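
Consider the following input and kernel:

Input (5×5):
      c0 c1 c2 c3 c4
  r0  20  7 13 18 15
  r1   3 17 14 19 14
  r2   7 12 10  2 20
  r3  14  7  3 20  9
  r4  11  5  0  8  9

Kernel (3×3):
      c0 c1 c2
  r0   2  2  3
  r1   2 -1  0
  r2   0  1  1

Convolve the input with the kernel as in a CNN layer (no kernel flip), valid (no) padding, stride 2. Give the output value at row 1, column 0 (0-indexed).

94

The receptive field on the input at this output position is [7 12 10 / 14 7 3 / 11 5 0]. Elementwise product with the kernel and sum: 7·2 + 12·2 + 10·3 + 14·2 + 7·-1 + 5·1 + 0·1.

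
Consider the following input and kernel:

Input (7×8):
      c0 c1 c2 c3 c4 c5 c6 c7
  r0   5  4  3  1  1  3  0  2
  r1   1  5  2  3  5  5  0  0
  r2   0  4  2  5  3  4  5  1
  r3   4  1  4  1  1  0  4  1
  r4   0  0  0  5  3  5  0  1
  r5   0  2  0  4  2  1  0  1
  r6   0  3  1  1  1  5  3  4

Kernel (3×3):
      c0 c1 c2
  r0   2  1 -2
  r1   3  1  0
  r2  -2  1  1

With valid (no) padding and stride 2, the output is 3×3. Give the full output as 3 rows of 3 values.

Output[0,0]: The receptive field on the input at this output position is [5 4 3 / 1 5 2 / 0 4 2]. Elementwise product with the kernel and sum: 5·2 + 4·1 + 3·-2 + 1·3 + 5·1 + 0·-2 + 4·1 + 2·1.
Output[0,1]: The receptive field on the input at this output position is [3 1 1 / 2 3 5 / 2 5 3]. Elementwise product with the kernel and sum: 3·2 + 1·1 + 1·-2 + 2·3 + 3·1 + 2·-2 + 5·1 + 3·1.

22 18 28
13 24 2
6 3 24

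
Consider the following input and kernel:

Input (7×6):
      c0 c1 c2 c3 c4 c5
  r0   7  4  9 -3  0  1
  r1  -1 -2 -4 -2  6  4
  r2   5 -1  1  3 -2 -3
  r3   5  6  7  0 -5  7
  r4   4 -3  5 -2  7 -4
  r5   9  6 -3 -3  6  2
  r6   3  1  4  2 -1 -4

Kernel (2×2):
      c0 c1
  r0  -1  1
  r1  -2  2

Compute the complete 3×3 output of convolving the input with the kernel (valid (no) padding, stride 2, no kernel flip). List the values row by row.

-5 -8 -3
-4 -12 23
-13 -7 -19

Output[0,0]: The receptive field on the input at this output position is [7 4 / -1 -2]. Elementwise product with the kernel and sum: 7·-1 + 4·1 + -1·-2 + -2·2.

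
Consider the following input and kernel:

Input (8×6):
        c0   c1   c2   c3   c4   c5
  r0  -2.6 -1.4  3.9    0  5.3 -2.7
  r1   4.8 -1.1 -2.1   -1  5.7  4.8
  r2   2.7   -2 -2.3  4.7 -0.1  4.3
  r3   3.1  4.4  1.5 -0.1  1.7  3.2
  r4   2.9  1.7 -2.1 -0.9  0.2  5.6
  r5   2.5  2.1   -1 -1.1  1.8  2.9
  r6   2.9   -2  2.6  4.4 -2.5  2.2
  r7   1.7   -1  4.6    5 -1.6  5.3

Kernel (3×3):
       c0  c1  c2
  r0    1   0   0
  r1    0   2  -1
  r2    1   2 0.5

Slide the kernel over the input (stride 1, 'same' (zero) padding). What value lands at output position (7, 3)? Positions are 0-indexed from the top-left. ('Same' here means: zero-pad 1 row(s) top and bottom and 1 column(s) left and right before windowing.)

The receptive field on the zero-padded input at this output position is [2.6 4.4 -2.5 / 4.6 5 -1.6 / 0 0 0]. Elementwise product with the kernel and sum: 2.6·1 + 5·2 + -1.6·-1 + 0·1 + 0·2 + 0·0.5.

14.2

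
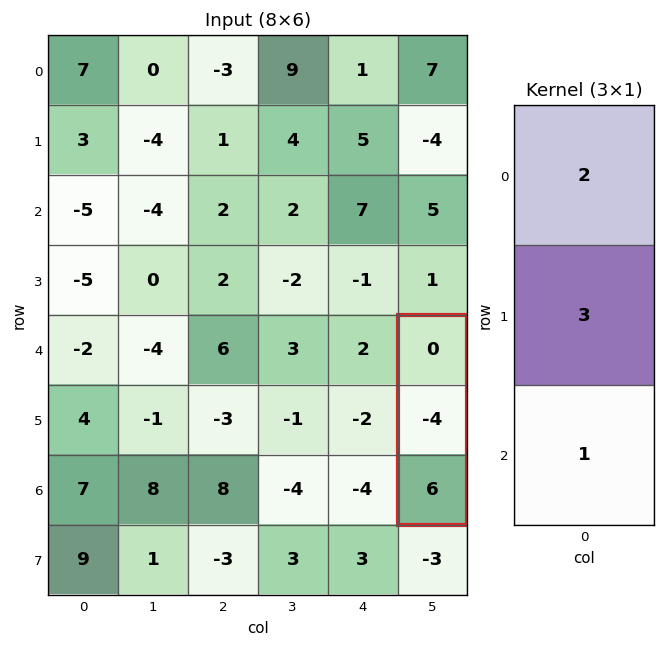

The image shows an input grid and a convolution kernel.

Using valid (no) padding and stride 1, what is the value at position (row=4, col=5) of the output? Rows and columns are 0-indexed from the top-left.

The receptive field on the input at this output position is [0 / -4 / 6]. Elementwise product with the kernel and sum: 0·2 + -4·3 + 6·1.

-6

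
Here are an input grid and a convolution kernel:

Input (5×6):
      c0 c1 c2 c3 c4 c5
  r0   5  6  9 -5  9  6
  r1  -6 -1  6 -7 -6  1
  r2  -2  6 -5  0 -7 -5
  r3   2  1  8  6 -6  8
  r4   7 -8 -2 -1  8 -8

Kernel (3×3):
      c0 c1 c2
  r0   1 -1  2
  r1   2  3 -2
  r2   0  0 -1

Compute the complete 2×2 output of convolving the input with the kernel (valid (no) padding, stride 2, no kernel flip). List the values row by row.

-5 42
-25 19

Output[0,0]: The receptive field on the input at this output position is [5 6 9 / -6 -1 6 / -2 6 -5]. Elementwise product with the kernel and sum: 5·1 + 6·-1 + 9·2 + -6·2 + -1·3 + 6·-2 + -5·-1.
Output[0,1]: The receptive field on the input at this output position is [9 -5 9 / 6 -7 -6 / -5 0 -7]. Elementwise product with the kernel and sum: 9·1 + -5·-1 + 9·2 + 6·2 + -7·3 + -6·-2 + -7·-1.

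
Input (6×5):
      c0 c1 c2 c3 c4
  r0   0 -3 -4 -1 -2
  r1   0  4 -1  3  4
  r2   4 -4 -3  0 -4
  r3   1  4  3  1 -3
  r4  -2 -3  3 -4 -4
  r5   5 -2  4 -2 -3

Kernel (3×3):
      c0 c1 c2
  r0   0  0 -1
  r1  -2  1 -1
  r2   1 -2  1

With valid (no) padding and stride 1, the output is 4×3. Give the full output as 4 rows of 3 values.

Output[0,0]: The receptive field on the input at this output position is [0 -3 -4 / 0 4 -1 / 4 -4 -3]. Elementwise product with the kernel and sum: -4·-1 + 0·-2 + 4·1 + -1·-1 + 4·1 + -4·-2 + -3·1.
Output[0,1]: The receptive field on the input at this output position is [-3 -4 -1 / 4 -1 3 / -4 -3 0]. Elementwise product with the kernel and sum: -1·-1 + 4·-2 + -1·1 + 3·-1 + -4·1 + -3·-2 + 0·1.

18 -9 -4
-12 1 4
9 -19 9
8 0 2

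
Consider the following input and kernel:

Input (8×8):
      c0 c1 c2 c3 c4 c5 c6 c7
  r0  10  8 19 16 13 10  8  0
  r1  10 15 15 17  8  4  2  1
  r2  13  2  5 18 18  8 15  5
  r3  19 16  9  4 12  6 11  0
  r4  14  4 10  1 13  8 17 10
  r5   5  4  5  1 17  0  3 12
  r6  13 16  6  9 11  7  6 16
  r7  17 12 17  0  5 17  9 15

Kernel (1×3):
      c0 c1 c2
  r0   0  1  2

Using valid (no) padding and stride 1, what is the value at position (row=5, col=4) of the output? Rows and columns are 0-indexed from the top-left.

6

The receptive field on the input at this output position is [17 0 3]. Elementwise product with the kernel and sum: 0·1 + 3·2.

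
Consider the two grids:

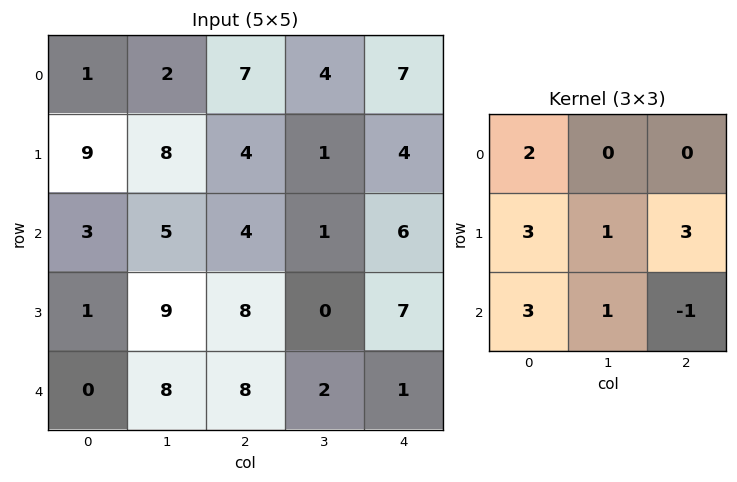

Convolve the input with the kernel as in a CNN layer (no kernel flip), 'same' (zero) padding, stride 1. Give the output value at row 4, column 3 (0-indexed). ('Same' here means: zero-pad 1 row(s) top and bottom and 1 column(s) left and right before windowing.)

45

The receptive field on the zero-padded input at this output position is [8 0 7 / 8 2 1 / 0 0 0]. Elementwise product with the kernel and sum: 8·2 + 8·3 + 2·1 + 1·3 + 0·3 + 0·1 + 0·-1.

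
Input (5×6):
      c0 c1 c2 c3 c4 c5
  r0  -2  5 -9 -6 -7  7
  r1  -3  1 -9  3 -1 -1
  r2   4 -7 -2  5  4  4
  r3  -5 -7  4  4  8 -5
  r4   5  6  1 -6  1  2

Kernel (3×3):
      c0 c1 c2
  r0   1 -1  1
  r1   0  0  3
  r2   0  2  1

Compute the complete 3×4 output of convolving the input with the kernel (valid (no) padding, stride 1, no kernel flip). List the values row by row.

Output[0,0]: The receptive field on the input at this output position is [-2 5 -9 / -3 1 -9 / 4 -7 -2]. Elementwise product with the kernel and sum: -2·1 + 5·-1 + -9·1 + -9·3 + -7·2 + -2·1.
Output[0,1]: The receptive field on the input at this output position is [5 -9 -6 / 1 -9 3 / -7 -2 5]. Elementwise product with the kernel and sum: 5·1 + -9·-1 + -6·1 + 3·3 + -2·2 + 5·1.

-59 18 1 17
-29 40 15 26
34 8 10 -6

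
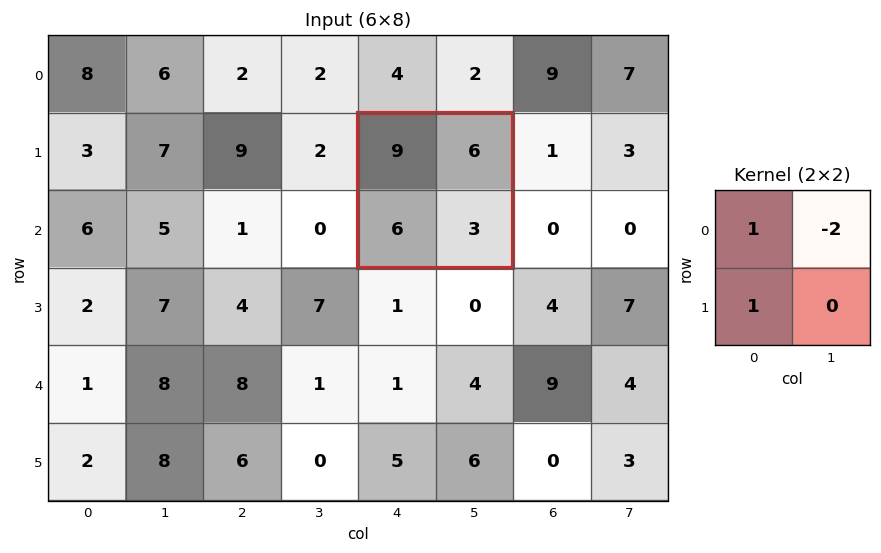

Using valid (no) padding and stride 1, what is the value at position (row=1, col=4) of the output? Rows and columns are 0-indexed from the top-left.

The receptive field on the input at this output position is [9 6 / 6 3]. Elementwise product with the kernel and sum: 9·1 + 6·-2 + 6·1.

3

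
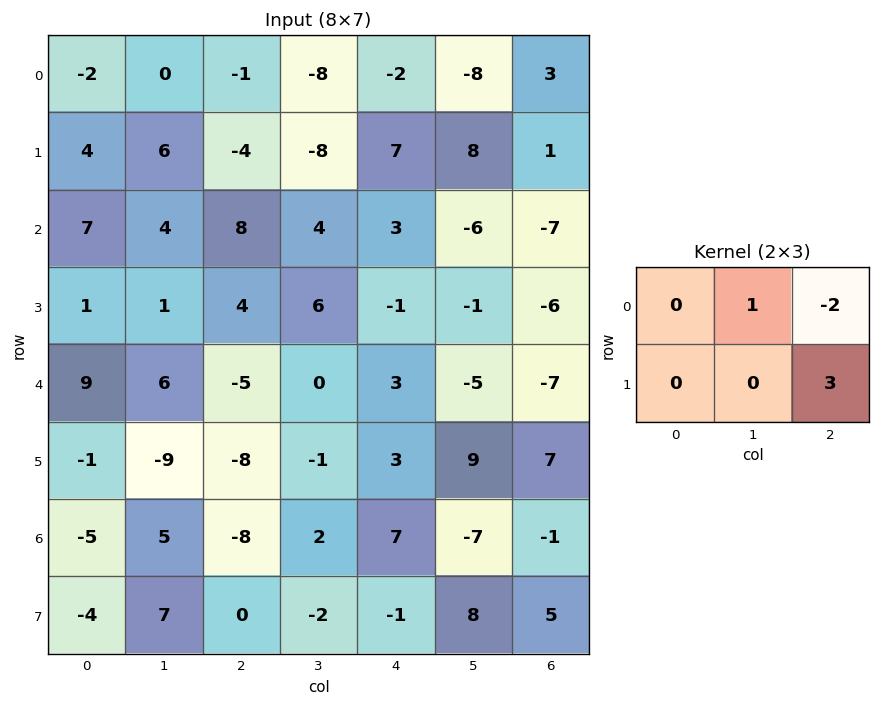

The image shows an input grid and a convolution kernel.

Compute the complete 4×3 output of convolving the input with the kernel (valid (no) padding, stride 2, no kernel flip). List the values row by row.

Output[0,0]: The receptive field on the input at this output position is [-2 0 -1 / 4 6 -4]. Elementwise product with the kernel and sum: 0·1 + -1·-2 + -4·3.

-10 17 -11
0 -5 -10
-8 3 30
21 -15 10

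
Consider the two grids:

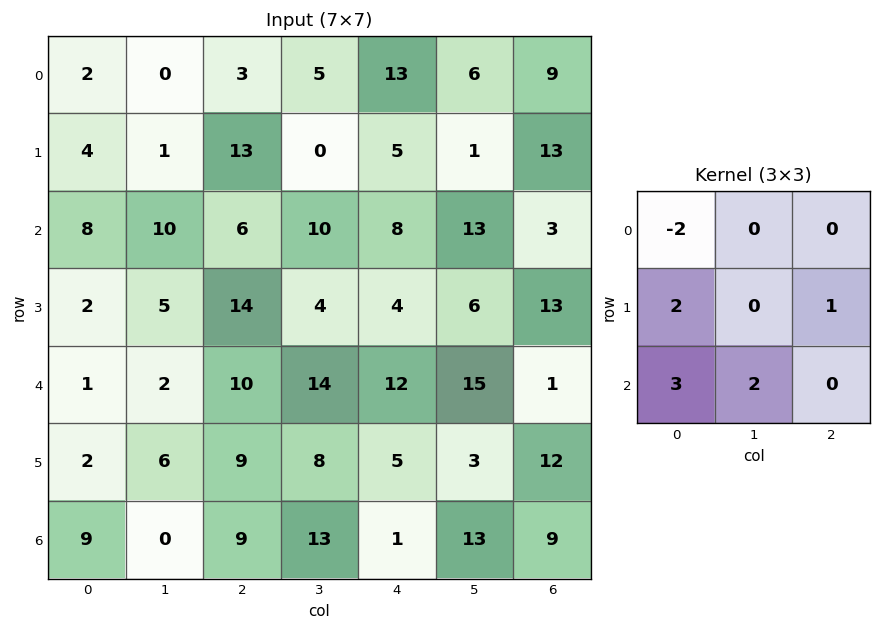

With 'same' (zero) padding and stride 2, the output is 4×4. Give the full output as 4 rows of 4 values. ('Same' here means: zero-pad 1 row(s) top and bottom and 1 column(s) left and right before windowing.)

8 34 26 41
14 71 53 68
6 44 69 51
0 1 23 20

Output[0,0]: The receptive field on the zero-padded input at this output position is [0 0 0 / 0 2 0 / 0 4 1]. Elementwise product with the kernel and sum: 0·-2 + 0·2 + 0·1 + 0·3 + 4·2.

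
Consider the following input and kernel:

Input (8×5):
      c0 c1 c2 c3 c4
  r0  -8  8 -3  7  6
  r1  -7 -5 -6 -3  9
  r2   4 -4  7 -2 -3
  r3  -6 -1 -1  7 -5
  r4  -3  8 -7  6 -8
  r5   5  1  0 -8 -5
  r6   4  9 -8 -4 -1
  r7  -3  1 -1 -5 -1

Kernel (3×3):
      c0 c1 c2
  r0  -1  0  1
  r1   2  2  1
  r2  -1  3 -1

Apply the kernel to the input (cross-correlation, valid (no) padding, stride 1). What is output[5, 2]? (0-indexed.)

The receptive field on the input at this output position is [0 -8 -5 / -8 -4 -1 / -1 -5 -1]. Elementwise product with the kernel and sum: 0·-1 + -5·1 + -8·2 + -4·2 + -1·1 + -1·-1 + -5·3 + -1·-1.

-43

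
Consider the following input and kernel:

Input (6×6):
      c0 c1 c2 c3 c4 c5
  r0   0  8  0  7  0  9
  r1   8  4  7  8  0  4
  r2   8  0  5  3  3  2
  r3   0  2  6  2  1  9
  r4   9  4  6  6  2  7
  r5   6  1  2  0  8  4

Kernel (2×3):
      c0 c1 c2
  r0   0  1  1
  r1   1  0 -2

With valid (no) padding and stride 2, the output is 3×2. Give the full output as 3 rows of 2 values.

Output[0,0]: The receptive field on the input at this output position is [0 8 0 / 8 4 7]. Elementwise product with the kernel and sum: 8·1 + 0·1 + 8·1 + 7·-2.

2 14
-7 10
12 -6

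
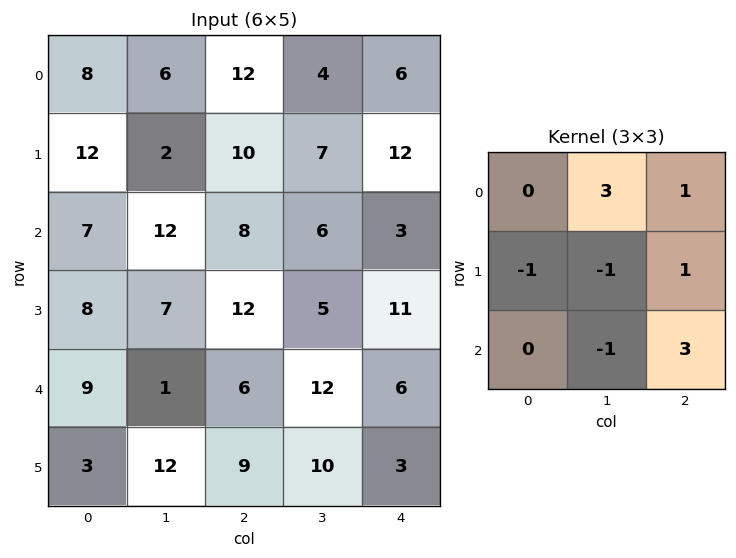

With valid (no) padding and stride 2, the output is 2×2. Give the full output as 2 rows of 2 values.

38 16
58 21

Output[0,0]: The receptive field on the input at this output position is [8 6 12 / 12 2 10 / 7 12 8]. Elementwise product with the kernel and sum: 6·3 + 12·1 + 12·-1 + 2·-1 + 10·1 + 12·-1 + 8·3.
Output[0,1]: The receptive field on the input at this output position is [12 4 6 / 10 7 12 / 8 6 3]. Elementwise product with the kernel and sum: 4·3 + 6·1 + 10·-1 + 7·-1 + 12·1 + 6·-1 + 3·3.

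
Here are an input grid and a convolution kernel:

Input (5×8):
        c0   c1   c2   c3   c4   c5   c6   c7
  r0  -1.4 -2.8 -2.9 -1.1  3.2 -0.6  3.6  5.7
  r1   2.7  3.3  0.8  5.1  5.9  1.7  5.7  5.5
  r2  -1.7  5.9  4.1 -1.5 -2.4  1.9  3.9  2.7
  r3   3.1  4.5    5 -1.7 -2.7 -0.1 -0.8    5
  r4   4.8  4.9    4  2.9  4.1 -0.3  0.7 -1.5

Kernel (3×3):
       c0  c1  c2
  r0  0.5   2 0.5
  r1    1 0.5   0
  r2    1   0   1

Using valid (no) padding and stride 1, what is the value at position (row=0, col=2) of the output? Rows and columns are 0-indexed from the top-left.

The receptive field on the input at this output position is [-2.9 -1.1 3.2 / 0.8 5.1 5.9 / 4.1 -1.5 -2.4]. Elementwise product with the kernel and sum: -2.9·0.5 + -1.1·2 + 3.2·0.5 + 0.8·1 + 5.1·0.5 + 4.1·1 + -2.4·1.

3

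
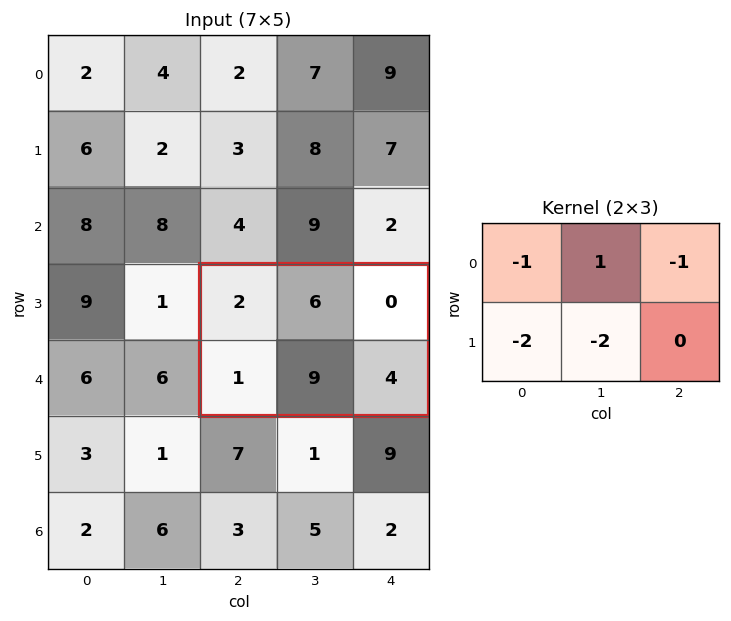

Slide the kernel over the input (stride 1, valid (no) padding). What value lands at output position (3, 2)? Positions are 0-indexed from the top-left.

-16

The receptive field on the input at this output position is [2 6 0 / 1 9 4]. Elementwise product with the kernel and sum: 2·-1 + 6·1 + 0·-1 + 1·-2 + 9·-2.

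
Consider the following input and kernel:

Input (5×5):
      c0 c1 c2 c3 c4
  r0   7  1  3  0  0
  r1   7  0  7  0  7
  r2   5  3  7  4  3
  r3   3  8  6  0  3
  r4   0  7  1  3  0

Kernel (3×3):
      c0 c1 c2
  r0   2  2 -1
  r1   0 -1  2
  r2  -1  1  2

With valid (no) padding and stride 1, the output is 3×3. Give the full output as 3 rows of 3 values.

Output[0,0]: The receptive field on the input at this output position is [7 1 3 / 7 0 7 / 5 3 7]. Elementwise product with the kernel and sum: 7·2 + 1·2 + 3·-1 + 0·-1 + 7·2 + 5·-1 + 3·1 + 7·2.

39 13 23
35 13 9
22 10 27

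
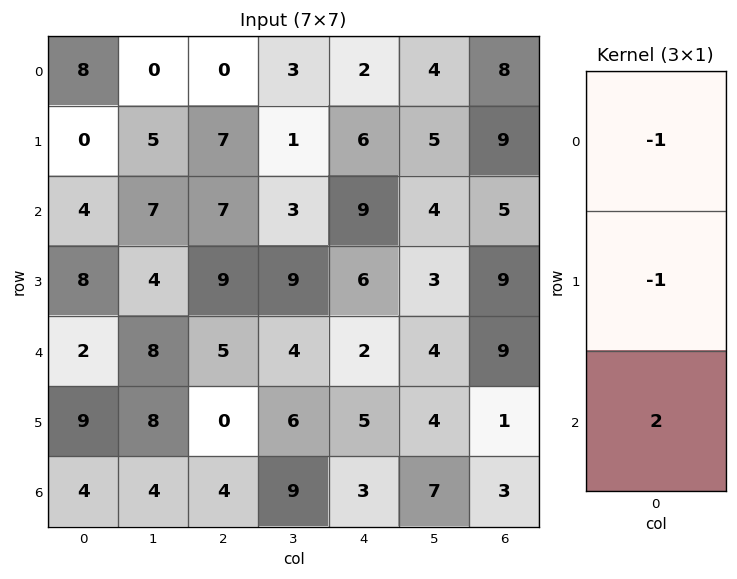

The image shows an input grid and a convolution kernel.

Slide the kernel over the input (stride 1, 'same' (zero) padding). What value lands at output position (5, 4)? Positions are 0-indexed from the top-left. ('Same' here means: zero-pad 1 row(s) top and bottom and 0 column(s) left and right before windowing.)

-1

The receptive field on the zero-padded input at this output position is [2 / 5 / 3]. Elementwise product with the kernel and sum: 2·-1 + 5·-1 + 3·2.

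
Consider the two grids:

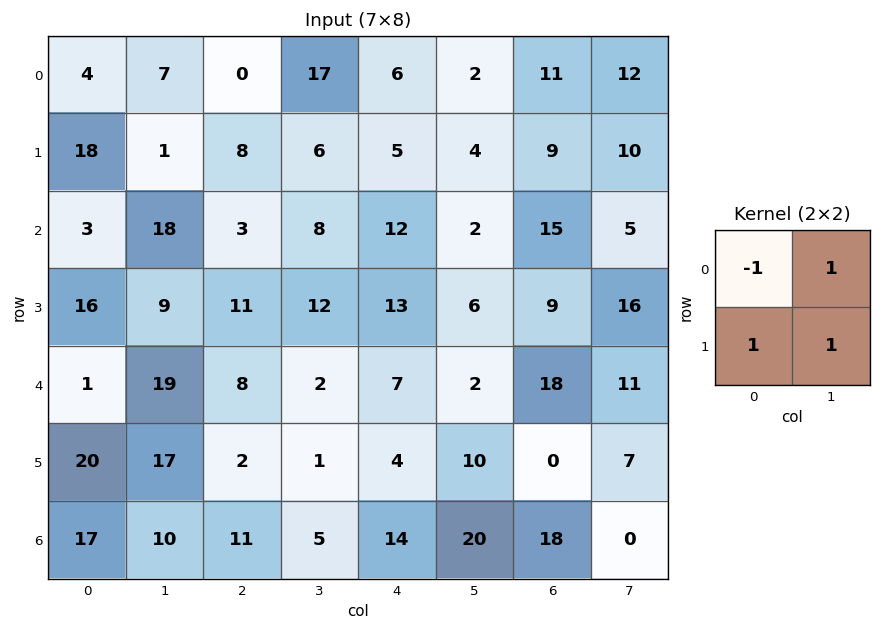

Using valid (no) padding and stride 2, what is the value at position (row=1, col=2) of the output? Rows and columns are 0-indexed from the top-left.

9

The receptive field on the input at this output position is [12 2 / 13 6]. Elementwise product with the kernel and sum: 12·-1 + 2·1 + 13·1 + 6·1.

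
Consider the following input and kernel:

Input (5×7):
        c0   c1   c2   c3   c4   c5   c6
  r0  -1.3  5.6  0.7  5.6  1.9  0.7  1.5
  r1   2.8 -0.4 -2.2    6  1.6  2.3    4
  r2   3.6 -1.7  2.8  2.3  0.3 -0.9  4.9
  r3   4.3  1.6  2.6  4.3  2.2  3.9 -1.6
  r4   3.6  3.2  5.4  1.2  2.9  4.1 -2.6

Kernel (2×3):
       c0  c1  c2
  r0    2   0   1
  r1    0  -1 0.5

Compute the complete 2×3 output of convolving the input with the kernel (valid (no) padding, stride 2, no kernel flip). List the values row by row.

-2.6 -1.9 5
9.7 2.7 0.8

Output[0,0]: The receptive field on the input at this output position is [-1.3 5.6 0.7 / 2.8 -0.4 -2.2]. Elementwise product with the kernel and sum: -1.3·2 + 0.7·1 + -0.4·-1 + -2.2·0.5.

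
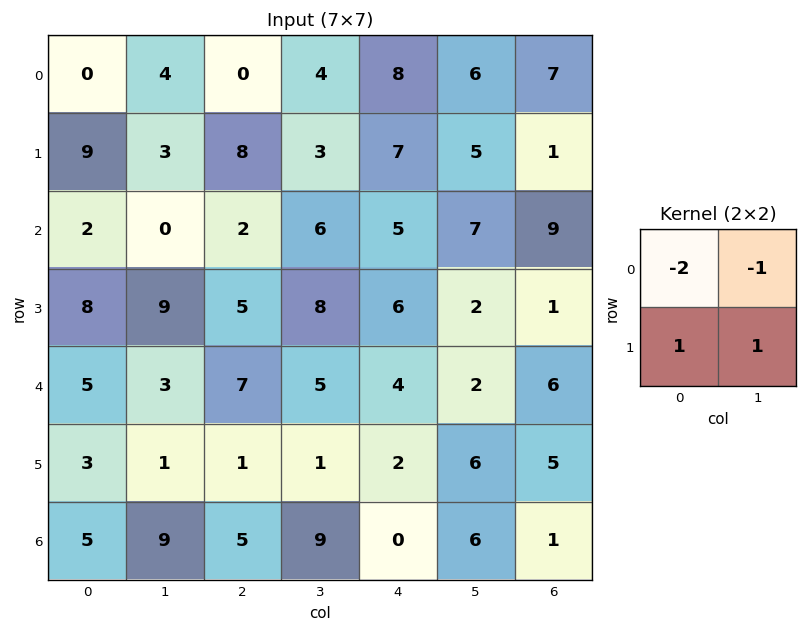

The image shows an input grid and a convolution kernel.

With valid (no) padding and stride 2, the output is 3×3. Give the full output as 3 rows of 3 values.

8 7 -10
13 3 -9
-9 -17 -2

Output[0,0]: The receptive field on the input at this output position is [0 4 / 9 3]. Elementwise product with the kernel and sum: 0·-2 + 4·-1 + 9·1 + 3·1.
Output[0,1]: The receptive field on the input at this output position is [0 4 / 8 3]. Elementwise product with the kernel and sum: 0·-2 + 4·-1 + 8·1 + 3·1.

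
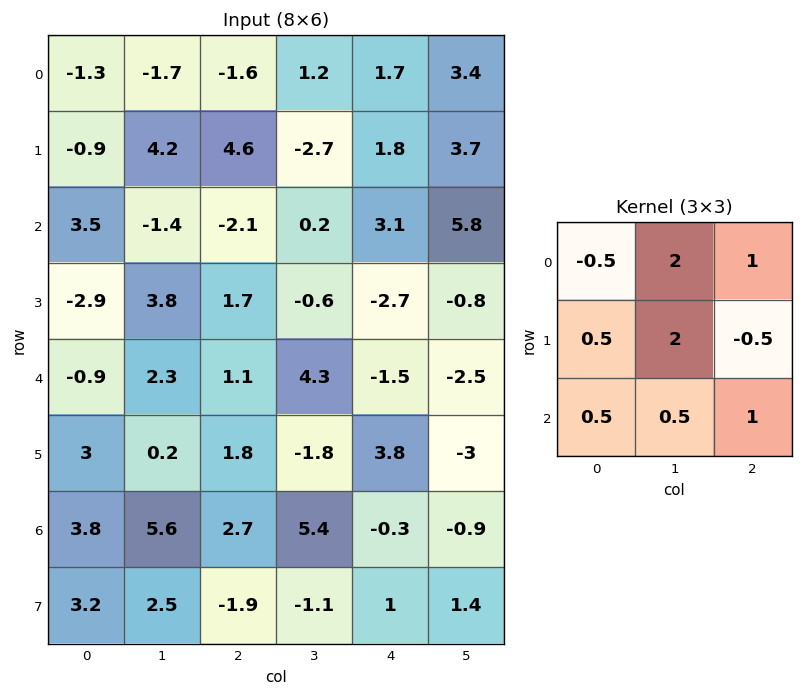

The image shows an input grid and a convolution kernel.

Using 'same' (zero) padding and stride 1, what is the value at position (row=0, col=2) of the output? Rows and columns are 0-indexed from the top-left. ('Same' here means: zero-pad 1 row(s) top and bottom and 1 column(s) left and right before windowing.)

The receptive field on the zero-padded input at this output position is [0 0 0 / -1.7 -1.6 1.2 / 4.2 4.6 -2.7]. Elementwise product with the kernel and sum: 0·-0.5 + 0·2 + 0·1 + -1.7·0.5 + -1.6·2 + 1.2·-0.5 + 4.2·0.5 + 4.6·0.5 + -2.7·1.

-2.95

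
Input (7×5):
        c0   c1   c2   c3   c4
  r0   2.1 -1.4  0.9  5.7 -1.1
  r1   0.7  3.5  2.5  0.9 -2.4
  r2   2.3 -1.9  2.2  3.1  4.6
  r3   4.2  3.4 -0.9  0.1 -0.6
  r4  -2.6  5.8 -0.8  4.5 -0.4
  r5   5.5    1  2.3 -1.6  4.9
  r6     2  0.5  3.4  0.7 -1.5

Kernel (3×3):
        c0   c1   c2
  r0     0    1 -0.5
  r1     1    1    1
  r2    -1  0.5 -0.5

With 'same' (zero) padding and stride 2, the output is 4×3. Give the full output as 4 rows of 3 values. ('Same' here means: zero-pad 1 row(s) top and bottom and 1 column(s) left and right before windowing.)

-0.7 2.5 2.5
-0.25 1.55 4.9
7.95 9.5 7.55
7.5 7.7 4.1

Output[0,0]: The receptive field on the zero-padded input at this output position is [0 0 0 / 0 2.1 -1.4 / 0 0.7 3.5]. Elementwise product with the kernel and sum: 0·1 + 0·-0.5 + 0·1 + 2.1·1 + -1.4·1 + 0·-1 + 0.7·0.5 + 3.5·-0.5.
Output[0,1]: The receptive field on the zero-padded input at this output position is [0 0 0 / -1.4 0.9 5.7 / 3.5 2.5 0.9]. Elementwise product with the kernel and sum: 0·1 + 0·-0.5 + -1.4·1 + 0.9·1 + 5.7·1 + 3.5·-1 + 2.5·0.5 + 0.9·-0.5.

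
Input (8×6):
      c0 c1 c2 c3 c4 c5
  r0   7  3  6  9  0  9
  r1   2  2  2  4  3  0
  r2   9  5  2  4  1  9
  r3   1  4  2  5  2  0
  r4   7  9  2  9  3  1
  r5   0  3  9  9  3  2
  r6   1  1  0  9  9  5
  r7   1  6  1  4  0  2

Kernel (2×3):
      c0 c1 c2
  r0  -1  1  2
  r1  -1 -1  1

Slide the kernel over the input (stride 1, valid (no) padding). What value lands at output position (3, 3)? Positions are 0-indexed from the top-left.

The receptive field on the input at this output position is [5 2 0 / 9 3 1]. Elementwise product with the kernel and sum: 5·-1 + 2·1 + 0·2 + 9·-1 + 3·-1 + 1·1.

-14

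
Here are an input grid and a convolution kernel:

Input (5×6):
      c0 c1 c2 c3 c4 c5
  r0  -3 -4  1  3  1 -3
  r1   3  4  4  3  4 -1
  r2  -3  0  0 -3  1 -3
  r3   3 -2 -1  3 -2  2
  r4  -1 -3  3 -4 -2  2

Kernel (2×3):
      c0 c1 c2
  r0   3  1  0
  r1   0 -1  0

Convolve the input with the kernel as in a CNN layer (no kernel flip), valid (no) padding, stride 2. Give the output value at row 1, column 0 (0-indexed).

The receptive field on the input at this output position is [-3 0 0 / 3 -2 -1]. Elementwise product with the kernel and sum: -3·3 + 0·1 + -2·-1.

-7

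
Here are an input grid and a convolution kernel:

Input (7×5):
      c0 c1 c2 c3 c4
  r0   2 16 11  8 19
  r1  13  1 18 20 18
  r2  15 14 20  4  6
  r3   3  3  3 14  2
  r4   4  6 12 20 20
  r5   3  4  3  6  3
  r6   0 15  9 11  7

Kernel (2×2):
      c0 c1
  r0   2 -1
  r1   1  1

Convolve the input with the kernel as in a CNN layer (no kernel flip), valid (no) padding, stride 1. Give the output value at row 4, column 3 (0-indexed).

29

The receptive field on the input at this output position is [20 20 / 6 3]. Elementwise product with the kernel and sum: 20·2 + 20·-1 + 6·1 + 3·1.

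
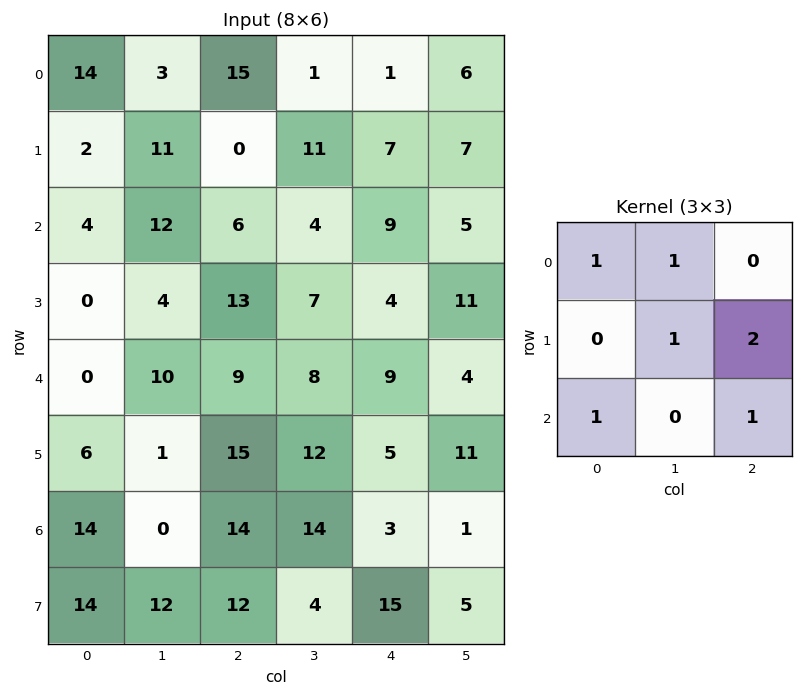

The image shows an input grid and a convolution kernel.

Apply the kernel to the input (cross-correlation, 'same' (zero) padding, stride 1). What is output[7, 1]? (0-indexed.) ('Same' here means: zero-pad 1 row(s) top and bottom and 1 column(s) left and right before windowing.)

50

The receptive field on the zero-padded input at this output position is [14 0 14 / 14 12 12 / 0 0 0]. Elementwise product with the kernel and sum: 14·1 + 0·1 + 12·1 + 12·2 + 0·1 + 0·1.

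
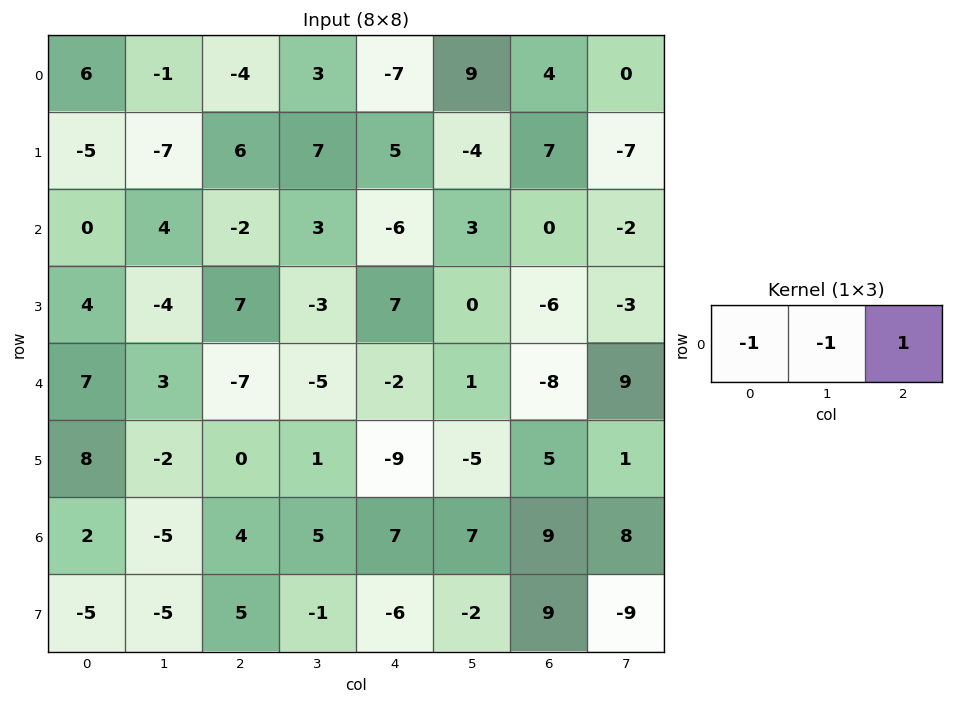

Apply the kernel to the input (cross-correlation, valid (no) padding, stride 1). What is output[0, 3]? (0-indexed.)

The receptive field on the input at this output position is [3 -7 9]. Elementwise product with the kernel and sum: 3·-1 + -7·-1 + 9·1.

13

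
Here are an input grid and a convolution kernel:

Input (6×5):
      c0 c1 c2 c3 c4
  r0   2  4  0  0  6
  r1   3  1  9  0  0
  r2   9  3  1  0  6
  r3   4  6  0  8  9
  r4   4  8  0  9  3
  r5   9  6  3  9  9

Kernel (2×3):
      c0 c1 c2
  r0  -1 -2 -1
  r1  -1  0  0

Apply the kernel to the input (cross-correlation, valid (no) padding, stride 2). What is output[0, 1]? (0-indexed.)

-15

The receptive field on the input at this output position is [0 0 6 / 9 0 0]. Elementwise product with the kernel and sum: 0·-1 + 0·-2 + 6·-1 + 9·-1.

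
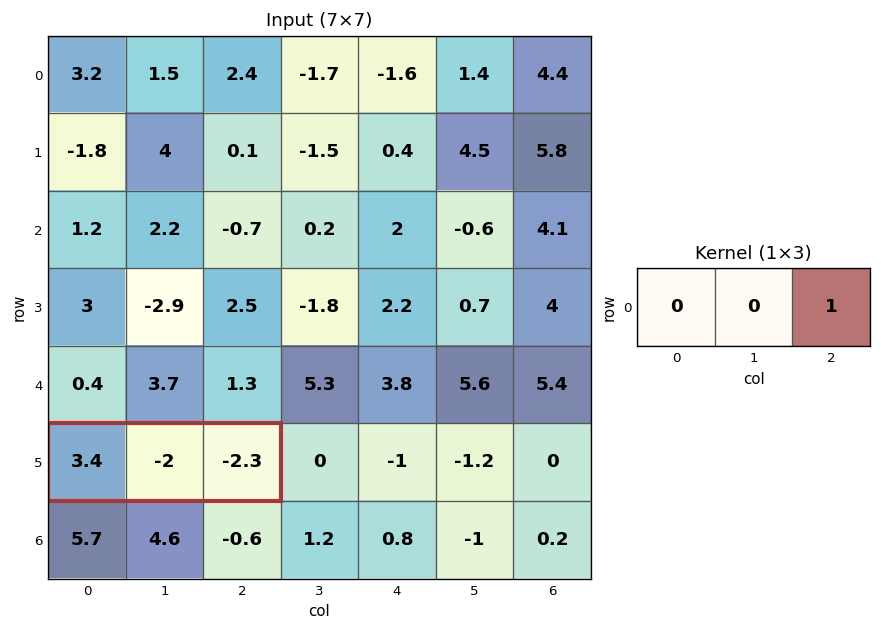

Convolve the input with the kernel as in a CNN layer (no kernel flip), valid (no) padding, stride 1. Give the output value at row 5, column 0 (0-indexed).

-2.3

The receptive field on the input at this output position is [3.4 -2 -2.3]. Elementwise product with the kernel and sum: -2.3·1.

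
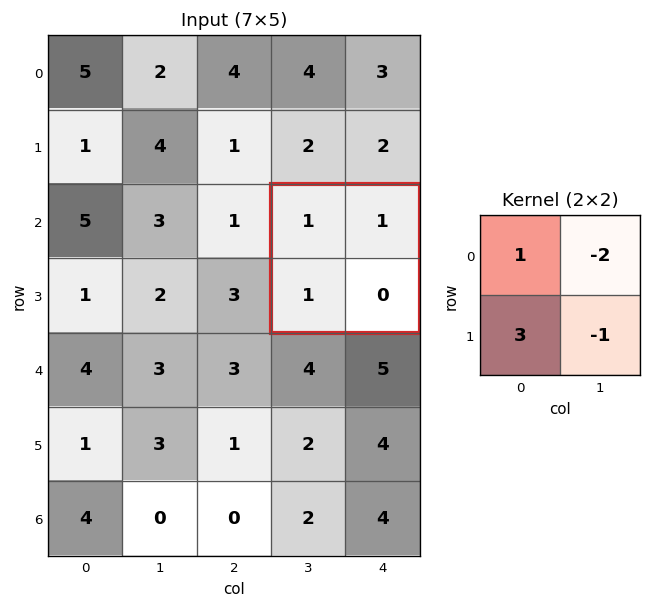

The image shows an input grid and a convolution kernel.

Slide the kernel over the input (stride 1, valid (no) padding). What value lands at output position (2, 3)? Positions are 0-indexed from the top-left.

The receptive field on the input at this output position is [1 1 / 1 0]. Elementwise product with the kernel and sum: 1·1 + 1·-2 + 1·3 + 0·-1.

2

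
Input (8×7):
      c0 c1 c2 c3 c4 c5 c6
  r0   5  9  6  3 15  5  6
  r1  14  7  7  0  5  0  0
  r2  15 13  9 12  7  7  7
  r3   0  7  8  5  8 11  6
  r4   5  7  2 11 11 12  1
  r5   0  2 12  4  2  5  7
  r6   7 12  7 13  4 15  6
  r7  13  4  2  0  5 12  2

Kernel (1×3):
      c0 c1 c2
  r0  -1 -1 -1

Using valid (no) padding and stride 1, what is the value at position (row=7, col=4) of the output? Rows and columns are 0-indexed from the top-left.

-19

The receptive field on the input at this output position is [5 12 2]. Elementwise product with the kernel and sum: 5·-1 + 12·-1 + 2·-1.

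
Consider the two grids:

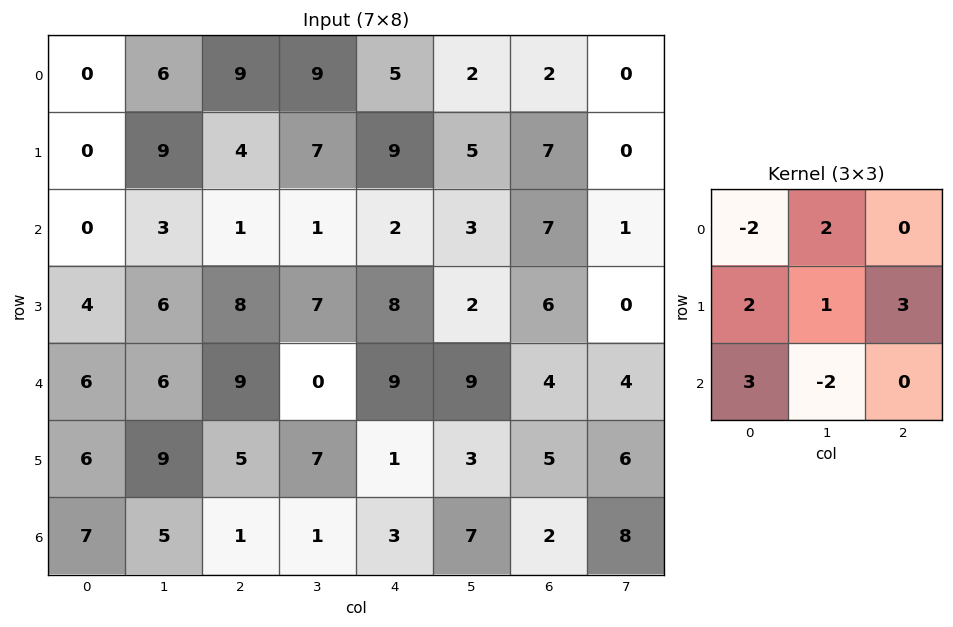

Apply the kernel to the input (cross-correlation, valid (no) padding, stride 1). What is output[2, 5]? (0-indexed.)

37

The receptive field on the input at this output position is [3 7 1 / 2 6 0 / 9 4 4]. Elementwise product with the kernel and sum: 3·-2 + 7·2 + 2·2 + 6·1 + 0·3 + 9·3 + 4·-2.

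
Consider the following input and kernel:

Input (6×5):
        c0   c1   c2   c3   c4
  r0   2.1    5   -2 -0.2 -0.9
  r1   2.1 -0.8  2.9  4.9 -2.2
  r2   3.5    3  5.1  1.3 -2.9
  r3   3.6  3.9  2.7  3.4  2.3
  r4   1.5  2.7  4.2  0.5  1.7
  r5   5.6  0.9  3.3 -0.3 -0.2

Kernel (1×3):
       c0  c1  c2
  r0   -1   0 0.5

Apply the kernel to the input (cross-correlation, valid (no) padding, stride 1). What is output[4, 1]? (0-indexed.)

The receptive field on the input at this output position is [2.7 4.2 0.5]. Elementwise product with the kernel and sum: 2.7·-1 + 0.5·0.5.

-2.45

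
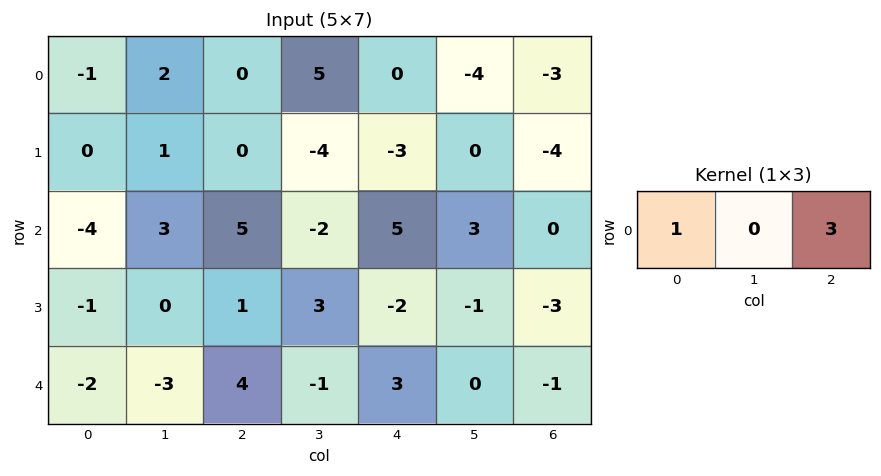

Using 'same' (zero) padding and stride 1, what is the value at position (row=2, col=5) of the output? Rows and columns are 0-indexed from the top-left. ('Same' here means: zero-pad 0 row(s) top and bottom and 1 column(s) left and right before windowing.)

The receptive field on the zero-padded input at this output position is [5 3 0]. Elementwise product with the kernel and sum: 5·1 + 0·3.

5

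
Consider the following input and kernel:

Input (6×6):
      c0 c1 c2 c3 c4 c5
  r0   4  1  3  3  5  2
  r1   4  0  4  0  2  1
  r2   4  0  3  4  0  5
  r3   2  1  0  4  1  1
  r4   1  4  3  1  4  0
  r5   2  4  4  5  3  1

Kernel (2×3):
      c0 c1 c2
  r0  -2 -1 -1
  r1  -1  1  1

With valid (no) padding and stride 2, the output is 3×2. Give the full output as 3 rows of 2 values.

Output[0,0]: The receptive field on the input at this output position is [4 1 3 / 4 0 4]. Elementwise product with the kernel and sum: 4·-2 + 1·-1 + 3·-1 + 4·-1 + 0·1 + 4·1.
Output[0,1]: The receptive field on the input at this output position is [3 3 5 / 4 0 2]. Elementwise product with the kernel and sum: 3·-2 + 3·-1 + 5·-1 + 4·-1 + 0·1 + 2·1.

-12 -16
-12 -5
-3 -7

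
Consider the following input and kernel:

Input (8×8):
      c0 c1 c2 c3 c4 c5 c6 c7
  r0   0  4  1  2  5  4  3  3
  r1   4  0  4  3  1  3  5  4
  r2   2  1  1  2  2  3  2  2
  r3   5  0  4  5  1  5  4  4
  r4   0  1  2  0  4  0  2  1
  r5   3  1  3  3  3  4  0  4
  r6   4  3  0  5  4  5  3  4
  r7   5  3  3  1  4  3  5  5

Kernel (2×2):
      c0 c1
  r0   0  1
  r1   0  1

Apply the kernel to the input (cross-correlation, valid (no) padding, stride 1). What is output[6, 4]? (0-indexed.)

The receptive field on the input at this output position is [4 5 / 4 3]. Elementwise product with the kernel and sum: 5·1 + 3·1.

8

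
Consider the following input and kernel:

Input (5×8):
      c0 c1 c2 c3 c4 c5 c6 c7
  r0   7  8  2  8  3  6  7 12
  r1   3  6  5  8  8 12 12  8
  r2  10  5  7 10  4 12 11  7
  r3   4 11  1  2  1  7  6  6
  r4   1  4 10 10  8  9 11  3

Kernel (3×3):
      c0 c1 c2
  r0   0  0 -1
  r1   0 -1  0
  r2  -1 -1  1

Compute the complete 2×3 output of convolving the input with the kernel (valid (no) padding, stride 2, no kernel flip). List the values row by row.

Output[0,0]: The receptive field on the input at this output position is [7 8 2 / 3 6 5 / 10 5 7]. Elementwise product with the kernel and sum: 2·-1 + 6·-1 + 10·-1 + 5·-1 + 7·1.

-16 -24 -24
-13 -18 -24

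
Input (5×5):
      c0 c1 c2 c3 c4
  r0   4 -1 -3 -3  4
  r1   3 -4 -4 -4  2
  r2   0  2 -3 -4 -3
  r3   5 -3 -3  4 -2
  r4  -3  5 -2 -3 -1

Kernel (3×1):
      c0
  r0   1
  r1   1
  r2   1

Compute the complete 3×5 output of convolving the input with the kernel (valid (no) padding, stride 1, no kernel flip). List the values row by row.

Output[0,0]: The receptive field on the input at this output position is [4 / 3 / 0]. Elementwise product with the kernel and sum: 4·1 + 3·1 + 0·1.

7 -3 -10 -11 3
8 -5 -10 -4 -3
2 4 -8 -3 -6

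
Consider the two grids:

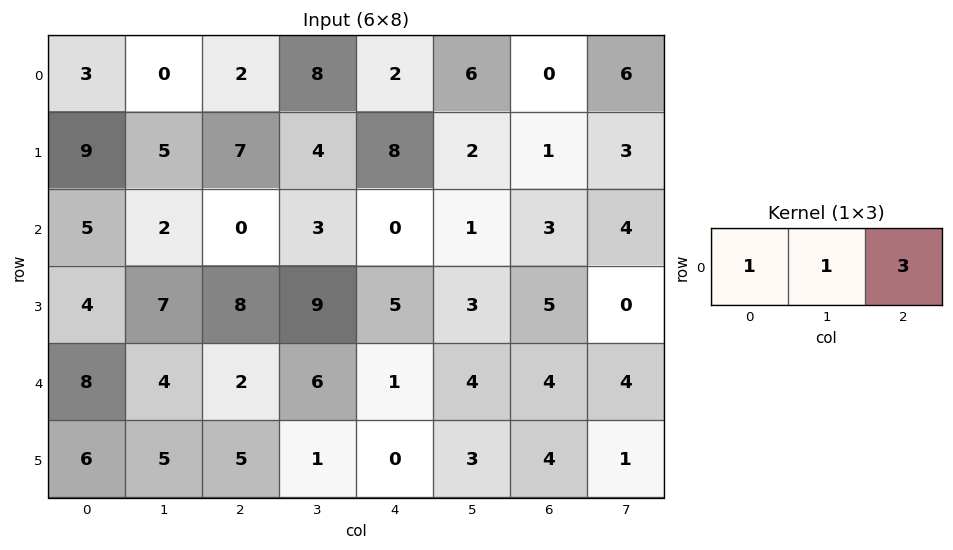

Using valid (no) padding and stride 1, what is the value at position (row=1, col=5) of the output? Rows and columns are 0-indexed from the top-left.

The receptive field on the input at this output position is [2 1 3]. Elementwise product with the kernel and sum: 2·1 + 1·1 + 3·3.

12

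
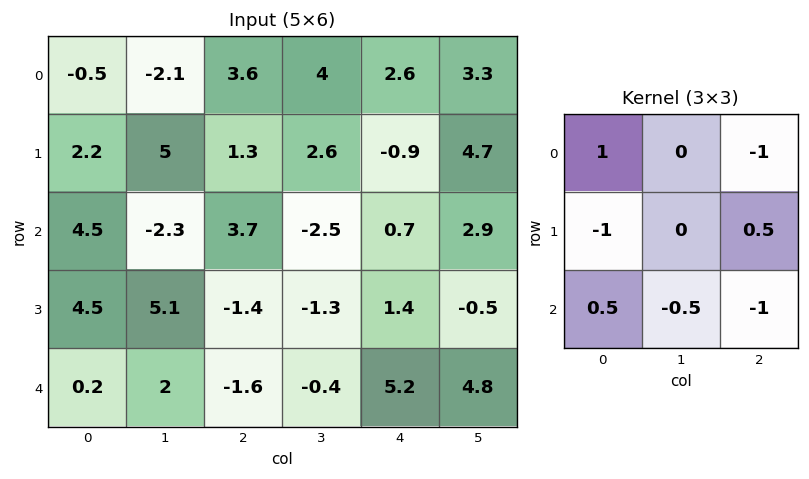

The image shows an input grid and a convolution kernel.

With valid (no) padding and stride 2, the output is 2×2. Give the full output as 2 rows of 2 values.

-5.95 1.65
-3.7 -0.7

Output[0,0]: The receptive field on the input at this output position is [-0.5 -2.1 3.6 / 2.2 5 1.3 / 4.5 -2.3 3.7]. Elementwise product with the kernel and sum: -0.5·1 + 3.6·-1 + 2.2·-1 + 1.3·0.5 + 4.5·0.5 + -2.3·-0.5 + 3.7·-1.
Output[0,1]: The receptive field on the input at this output position is [3.6 4 2.6 / 1.3 2.6 -0.9 / 3.7 -2.5 0.7]. Elementwise product with the kernel and sum: 3.6·1 + 2.6·-1 + 1.3·-1 + -0.9·0.5 + 3.7·0.5 + -2.5·-0.5 + 0.7·-1.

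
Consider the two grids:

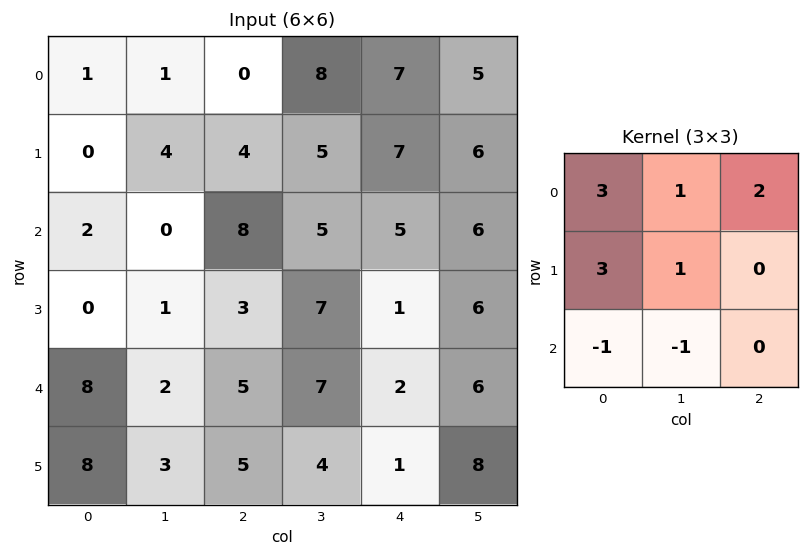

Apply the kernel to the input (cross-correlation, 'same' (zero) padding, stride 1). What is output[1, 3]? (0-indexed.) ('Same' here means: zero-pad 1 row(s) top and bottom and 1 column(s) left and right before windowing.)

26

The receptive field on the zero-padded input at this output position is [0 8 7 / 4 5 7 / 8 5 5]. Elementwise product with the kernel and sum: 0·3 + 8·1 + 7·2 + 4·3 + 5·1 + 8·-1 + 5·-1.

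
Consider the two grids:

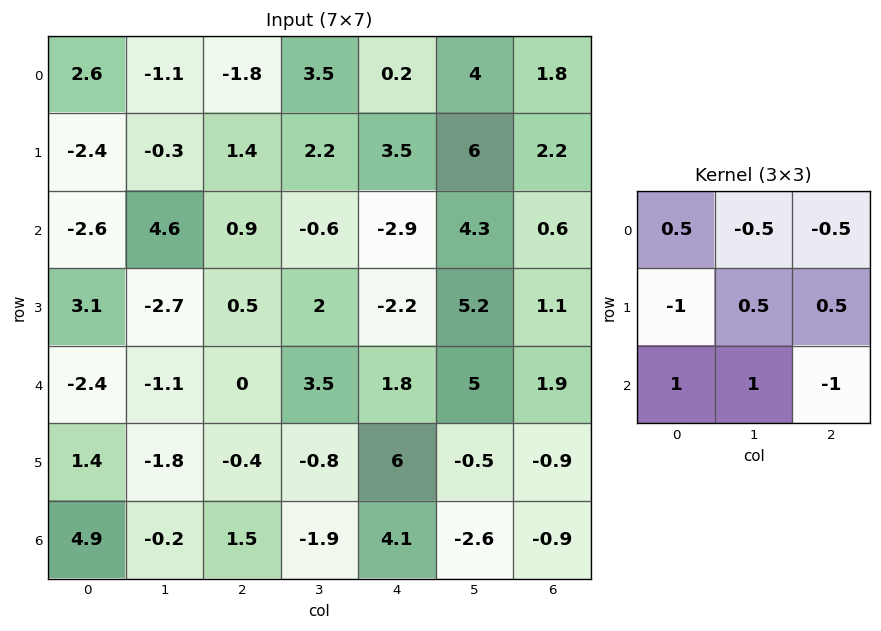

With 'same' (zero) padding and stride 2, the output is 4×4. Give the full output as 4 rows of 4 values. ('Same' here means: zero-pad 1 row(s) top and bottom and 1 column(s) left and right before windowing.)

Output[0,0]: The receptive field on the zero-padded input at this output position is [0 0 0 / 0 2.6 -1.1 / 0 -2.4 -0.3]. Elementwise product with the kernel and sum: 0·0.5 + 0·-0.5 + 0·-0.5 + 0·-1 + 2.6·0.5 + -1.1·0.5 + 0·1 + -2.4·1 + -0.3·-1.
Output[0,1]: The receptive field on the zero-padded input at this output position is [0 0 0 / -1.1 -1.8 3.5 / -0.3 1.4 2.2]. Elementwise product with the kernel and sum: 0·0.5 + 0·-0.5 + 0·-0.5 + -1.1·-1 + -1.8·0.5 + 3.5·0.5 + -0.3·1 + 1.4·1 + 2.2·-1.

-1.35 0.85 -1.7 5.1
8.15 -10.6 -7.75 4.2
1.25 -1.15 5.1 -3.4
2.55 -0.3 -0.5 2.35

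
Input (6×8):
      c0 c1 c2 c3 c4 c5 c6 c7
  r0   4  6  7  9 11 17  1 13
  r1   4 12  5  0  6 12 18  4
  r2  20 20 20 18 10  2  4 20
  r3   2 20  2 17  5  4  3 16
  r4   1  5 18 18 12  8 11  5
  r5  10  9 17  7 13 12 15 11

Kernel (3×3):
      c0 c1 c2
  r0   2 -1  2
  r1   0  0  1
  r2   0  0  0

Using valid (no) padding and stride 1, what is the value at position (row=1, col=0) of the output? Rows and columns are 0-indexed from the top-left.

26

The receptive field on the input at this output position is [4 12 5 / 20 20 20 / 2 20 2]. Elementwise product with the kernel and sum: 4·2 + 12·-1 + 5·2 + 20·1.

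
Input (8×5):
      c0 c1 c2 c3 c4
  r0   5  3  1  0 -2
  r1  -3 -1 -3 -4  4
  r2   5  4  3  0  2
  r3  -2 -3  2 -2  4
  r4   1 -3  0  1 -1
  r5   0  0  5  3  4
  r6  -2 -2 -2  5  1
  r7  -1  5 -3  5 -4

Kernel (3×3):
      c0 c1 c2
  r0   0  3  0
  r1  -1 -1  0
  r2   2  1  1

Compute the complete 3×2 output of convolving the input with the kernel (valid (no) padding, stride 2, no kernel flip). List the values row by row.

30 15
16 0
-17 -3

Output[0,0]: The receptive field on the input at this output position is [5 3 1 / -3 -1 -3 / 5 4 3]. Elementwise product with the kernel and sum: 3·3 + -3·-1 + -1·-1 + 5·2 + 4·1 + 3·1.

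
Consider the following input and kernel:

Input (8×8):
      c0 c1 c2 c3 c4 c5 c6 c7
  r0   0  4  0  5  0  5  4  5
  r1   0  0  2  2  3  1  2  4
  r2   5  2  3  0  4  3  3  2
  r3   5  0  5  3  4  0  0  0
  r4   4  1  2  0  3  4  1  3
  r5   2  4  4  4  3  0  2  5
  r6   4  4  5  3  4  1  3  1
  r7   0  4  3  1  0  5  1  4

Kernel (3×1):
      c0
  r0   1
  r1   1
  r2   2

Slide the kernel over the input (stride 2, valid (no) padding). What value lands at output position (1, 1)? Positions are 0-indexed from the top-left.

The receptive field on the input at this output position is [3 / 5 / 2]. Elementwise product with the kernel and sum: 3·1 + 5·1 + 2·2.

12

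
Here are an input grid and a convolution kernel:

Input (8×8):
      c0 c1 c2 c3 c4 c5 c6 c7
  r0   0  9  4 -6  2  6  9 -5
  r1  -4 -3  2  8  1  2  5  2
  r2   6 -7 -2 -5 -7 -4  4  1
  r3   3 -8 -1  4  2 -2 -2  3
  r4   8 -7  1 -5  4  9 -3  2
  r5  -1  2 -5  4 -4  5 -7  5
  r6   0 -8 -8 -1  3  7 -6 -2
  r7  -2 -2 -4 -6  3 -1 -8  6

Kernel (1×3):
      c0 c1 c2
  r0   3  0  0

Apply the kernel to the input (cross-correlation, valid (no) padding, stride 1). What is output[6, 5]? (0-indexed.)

The receptive field on the input at this output position is [7 -6 -2]. Elementwise product with the kernel and sum: 7·3.

21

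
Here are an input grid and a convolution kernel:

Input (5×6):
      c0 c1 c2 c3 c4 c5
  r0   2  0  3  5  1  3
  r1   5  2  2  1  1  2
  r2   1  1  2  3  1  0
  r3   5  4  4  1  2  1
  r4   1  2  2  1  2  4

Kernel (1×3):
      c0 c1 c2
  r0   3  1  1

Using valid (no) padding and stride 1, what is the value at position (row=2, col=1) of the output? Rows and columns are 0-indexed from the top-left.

8

The receptive field on the input at this output position is [1 2 3]. Elementwise product with the kernel and sum: 1·3 + 2·1 + 3·1.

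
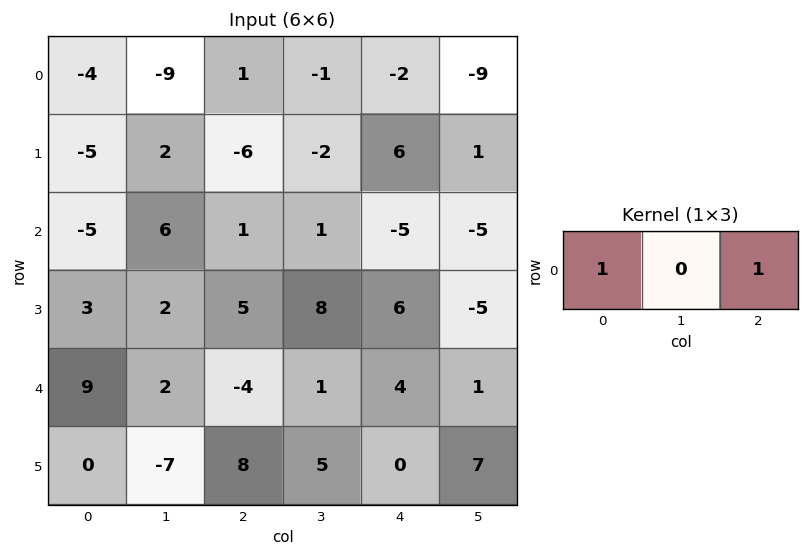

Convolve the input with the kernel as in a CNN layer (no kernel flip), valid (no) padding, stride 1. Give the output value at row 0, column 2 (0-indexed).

The receptive field on the input at this output position is [1 -1 -2]. Elementwise product with the kernel and sum: 1·1 + -2·1.

-1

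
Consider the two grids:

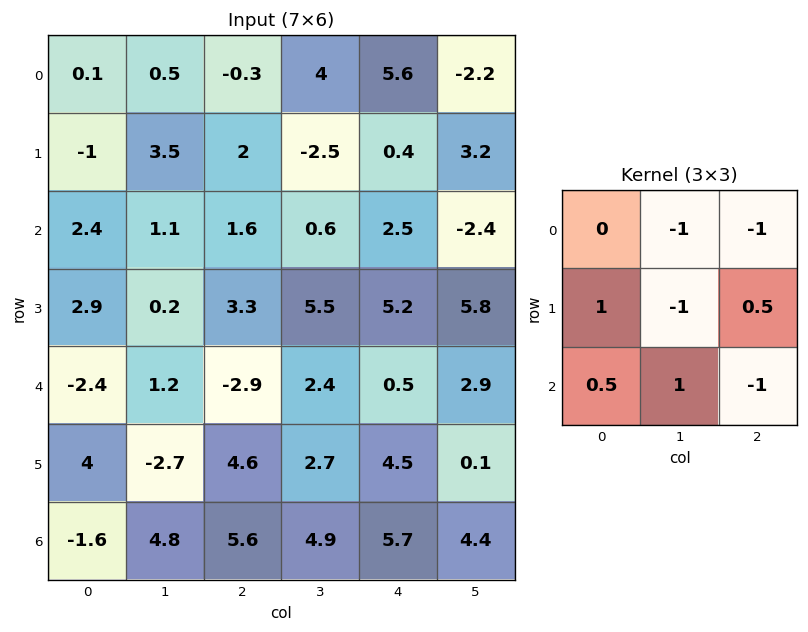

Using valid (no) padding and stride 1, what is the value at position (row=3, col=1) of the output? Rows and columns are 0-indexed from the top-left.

-2.95

The receptive field on the input at this output position is [0.2 3.3 5.5 / 1.2 -2.9 2.4 / -2.7 4.6 2.7]. Elementwise product with the kernel and sum: 3.3·-1 + 5.5·-1 + 1.2·1 + -2.9·-1 + 2.4·0.5 + -2.7·0.5 + 4.6·1 + 2.7·-1.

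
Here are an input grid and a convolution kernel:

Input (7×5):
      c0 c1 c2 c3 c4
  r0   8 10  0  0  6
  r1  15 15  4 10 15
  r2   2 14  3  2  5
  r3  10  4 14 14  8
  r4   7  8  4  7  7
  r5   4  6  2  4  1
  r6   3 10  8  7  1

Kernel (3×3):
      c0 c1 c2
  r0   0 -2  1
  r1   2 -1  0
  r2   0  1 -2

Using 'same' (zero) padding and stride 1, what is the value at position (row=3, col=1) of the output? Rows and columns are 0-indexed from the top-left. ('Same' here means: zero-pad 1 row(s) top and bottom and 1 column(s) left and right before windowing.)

-9

The receptive field on the zero-padded input at this output position is [2 14 3 / 10 4 14 / 7 8 4]. Elementwise product with the kernel and sum: 14·-2 + 3·1 + 10·2 + 4·-1 + 8·1 + 4·-2.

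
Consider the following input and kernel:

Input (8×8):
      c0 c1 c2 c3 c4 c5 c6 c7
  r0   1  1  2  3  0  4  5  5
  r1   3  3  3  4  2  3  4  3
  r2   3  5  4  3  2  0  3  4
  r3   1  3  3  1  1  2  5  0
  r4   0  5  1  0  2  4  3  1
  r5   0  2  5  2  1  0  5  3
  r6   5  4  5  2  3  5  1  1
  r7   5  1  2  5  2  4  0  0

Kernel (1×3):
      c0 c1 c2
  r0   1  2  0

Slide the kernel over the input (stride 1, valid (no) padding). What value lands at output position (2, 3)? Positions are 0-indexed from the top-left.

7

The receptive field on the input at this output position is [3 2 0]. Elementwise product with the kernel and sum: 3·1 + 2·2.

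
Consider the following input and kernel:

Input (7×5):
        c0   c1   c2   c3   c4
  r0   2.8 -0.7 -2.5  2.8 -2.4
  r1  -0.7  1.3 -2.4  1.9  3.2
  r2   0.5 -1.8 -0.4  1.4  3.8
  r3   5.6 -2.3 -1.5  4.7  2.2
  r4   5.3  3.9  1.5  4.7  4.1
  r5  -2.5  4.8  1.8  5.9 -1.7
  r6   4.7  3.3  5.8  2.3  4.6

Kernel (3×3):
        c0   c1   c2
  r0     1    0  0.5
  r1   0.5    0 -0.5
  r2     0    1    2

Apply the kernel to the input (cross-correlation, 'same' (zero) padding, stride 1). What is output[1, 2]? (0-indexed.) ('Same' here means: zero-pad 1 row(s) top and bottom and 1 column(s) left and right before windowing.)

The receptive field on the zero-padded input at this output position is [-0.7 -2.5 2.8 / 1.3 -2.4 1.9 / -1.8 -0.4 1.4]. Elementwise product with the kernel and sum: -0.7·1 + 2.8·0.5 + 1.3·0.5 + 1.9·-0.5 + -0.4·1 + 1.4·2.

2.8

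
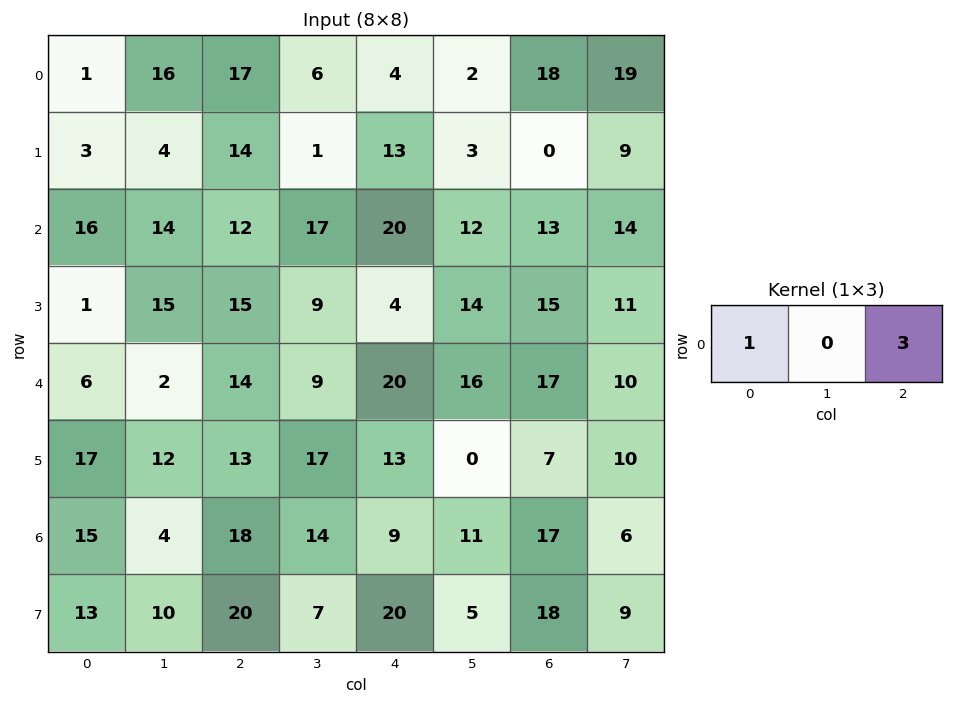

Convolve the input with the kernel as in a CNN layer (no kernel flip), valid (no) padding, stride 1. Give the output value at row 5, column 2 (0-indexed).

52

The receptive field on the input at this output position is [13 17 13]. Elementwise product with the kernel and sum: 13·1 + 13·3.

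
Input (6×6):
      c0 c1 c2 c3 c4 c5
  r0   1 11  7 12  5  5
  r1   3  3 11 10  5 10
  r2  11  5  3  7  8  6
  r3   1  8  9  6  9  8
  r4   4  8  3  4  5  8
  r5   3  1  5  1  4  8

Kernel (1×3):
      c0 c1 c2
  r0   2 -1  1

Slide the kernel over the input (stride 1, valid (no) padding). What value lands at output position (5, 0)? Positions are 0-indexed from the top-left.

10

The receptive field on the input at this output position is [3 1 5]. Elementwise product with the kernel and sum: 3·2 + 1·-1 + 5·1.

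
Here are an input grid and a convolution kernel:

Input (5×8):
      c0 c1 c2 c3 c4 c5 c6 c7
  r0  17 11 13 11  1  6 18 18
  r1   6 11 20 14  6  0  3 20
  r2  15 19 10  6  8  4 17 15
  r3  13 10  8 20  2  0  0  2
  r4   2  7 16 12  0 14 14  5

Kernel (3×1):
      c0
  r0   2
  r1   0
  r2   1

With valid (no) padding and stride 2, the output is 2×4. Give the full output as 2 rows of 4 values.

49 36 10 53
32 36 16 48

Output[0,0]: The receptive field on the input at this output position is [17 / 6 / 15]. Elementwise product with the kernel and sum: 17·2 + 15·1.
Output[0,1]: The receptive field on the input at this output position is [13 / 20 / 10]. Elementwise product with the kernel and sum: 13·2 + 10·1.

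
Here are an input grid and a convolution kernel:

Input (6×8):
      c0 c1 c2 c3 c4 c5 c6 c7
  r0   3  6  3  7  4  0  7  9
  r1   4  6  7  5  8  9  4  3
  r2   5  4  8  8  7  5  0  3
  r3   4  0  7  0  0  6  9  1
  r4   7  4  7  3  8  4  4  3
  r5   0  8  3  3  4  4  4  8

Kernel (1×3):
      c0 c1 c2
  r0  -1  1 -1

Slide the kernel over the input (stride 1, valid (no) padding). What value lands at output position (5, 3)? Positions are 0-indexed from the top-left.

The receptive field on the input at this output position is [3 4 4]. Elementwise product with the kernel and sum: 3·-1 + 4·1 + 4·-1.

-3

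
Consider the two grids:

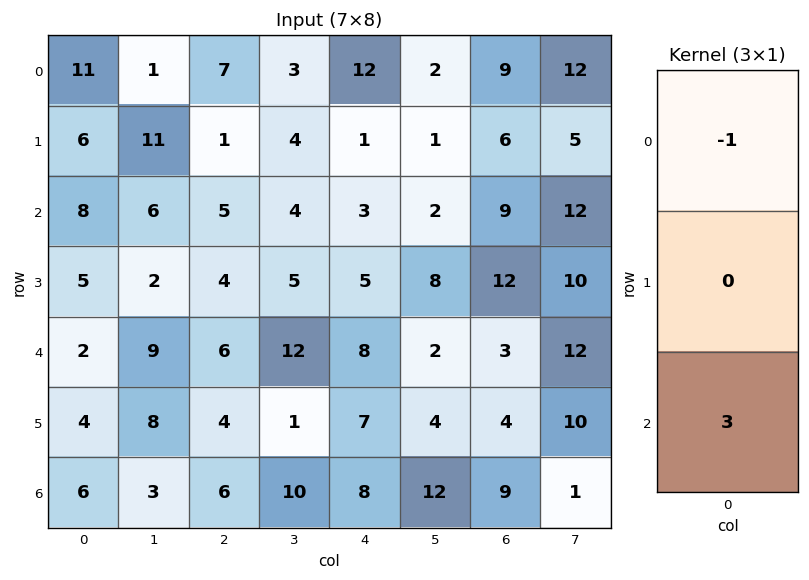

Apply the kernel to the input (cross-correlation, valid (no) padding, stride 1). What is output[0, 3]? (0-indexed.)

The receptive field on the input at this output position is [3 / 4 / 4]. Elementwise product with the kernel and sum: 3·-1 + 4·3.

9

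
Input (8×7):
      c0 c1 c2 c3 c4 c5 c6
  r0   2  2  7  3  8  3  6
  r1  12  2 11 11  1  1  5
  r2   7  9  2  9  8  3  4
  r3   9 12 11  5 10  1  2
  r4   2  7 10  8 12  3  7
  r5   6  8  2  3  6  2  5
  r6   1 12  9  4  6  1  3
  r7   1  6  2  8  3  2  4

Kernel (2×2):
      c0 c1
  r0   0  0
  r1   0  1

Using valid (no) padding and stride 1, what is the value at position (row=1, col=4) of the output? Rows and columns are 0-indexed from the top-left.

The receptive field on the input at this output position is [1 1 / 8 3]. Elementwise product with the kernel and sum: 3·1.

3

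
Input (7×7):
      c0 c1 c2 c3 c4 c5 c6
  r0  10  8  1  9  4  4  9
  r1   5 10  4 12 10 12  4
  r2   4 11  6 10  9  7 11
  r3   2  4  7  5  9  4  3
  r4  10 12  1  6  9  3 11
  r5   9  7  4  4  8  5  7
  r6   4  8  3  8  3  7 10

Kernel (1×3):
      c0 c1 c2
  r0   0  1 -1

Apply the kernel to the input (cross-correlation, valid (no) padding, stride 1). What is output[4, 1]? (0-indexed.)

-5

The receptive field on the input at this output position is [12 1 6]. Elementwise product with the kernel and sum: 1·1 + 6·-1.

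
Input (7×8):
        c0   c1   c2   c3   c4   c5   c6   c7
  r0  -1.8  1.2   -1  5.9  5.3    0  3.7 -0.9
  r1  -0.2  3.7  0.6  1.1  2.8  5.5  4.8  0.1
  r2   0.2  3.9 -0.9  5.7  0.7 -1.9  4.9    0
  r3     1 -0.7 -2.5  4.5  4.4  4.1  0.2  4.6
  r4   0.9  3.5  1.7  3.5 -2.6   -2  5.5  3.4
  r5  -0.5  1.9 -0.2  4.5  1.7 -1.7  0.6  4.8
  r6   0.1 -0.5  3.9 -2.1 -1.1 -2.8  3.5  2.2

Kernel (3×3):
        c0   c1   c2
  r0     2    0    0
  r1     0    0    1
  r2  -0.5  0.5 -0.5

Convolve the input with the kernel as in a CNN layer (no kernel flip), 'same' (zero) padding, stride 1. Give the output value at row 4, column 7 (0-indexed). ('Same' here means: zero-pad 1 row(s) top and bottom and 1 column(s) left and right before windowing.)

The receptive field on the zero-padded input at this output position is [0.2 4.6 0 / 5.5 3.4 0 / 0.6 4.8 0]. Elementwise product with the kernel and sum: 0.2·2 + 0·1 + 0.6·-0.5 + 4.8·0.5 + 0·-0.5.

2.5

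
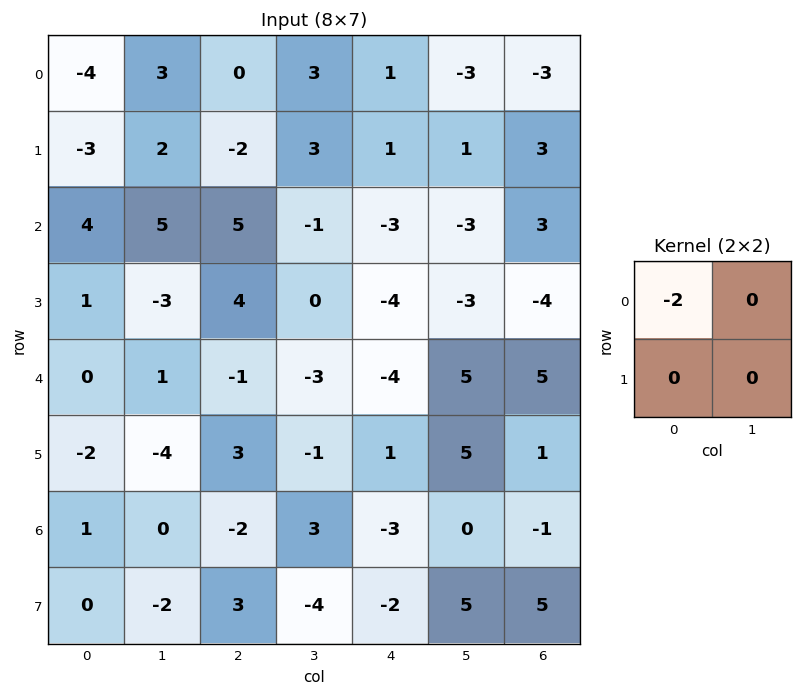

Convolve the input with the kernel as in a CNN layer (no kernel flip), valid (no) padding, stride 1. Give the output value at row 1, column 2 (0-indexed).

4

The receptive field on the input at this output position is [-2 3 / 5 -1]. Elementwise product with the kernel and sum: -2·-2.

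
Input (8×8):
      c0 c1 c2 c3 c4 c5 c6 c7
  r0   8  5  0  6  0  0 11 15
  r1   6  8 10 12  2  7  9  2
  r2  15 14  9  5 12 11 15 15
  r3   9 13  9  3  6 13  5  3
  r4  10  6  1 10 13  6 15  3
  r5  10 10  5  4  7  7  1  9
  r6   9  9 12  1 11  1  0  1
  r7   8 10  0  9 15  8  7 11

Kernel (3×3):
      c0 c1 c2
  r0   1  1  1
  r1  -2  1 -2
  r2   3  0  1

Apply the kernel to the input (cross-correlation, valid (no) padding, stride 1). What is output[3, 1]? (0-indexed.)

The receptive field on the input at this output position is [13 9 3 / 6 1 10 / 10 5 4]. Elementwise product with the kernel and sum: 13·1 + 9·1 + 3·1 + 6·-2 + 1·1 + 10·-2 + 10·3 + 4·1.

28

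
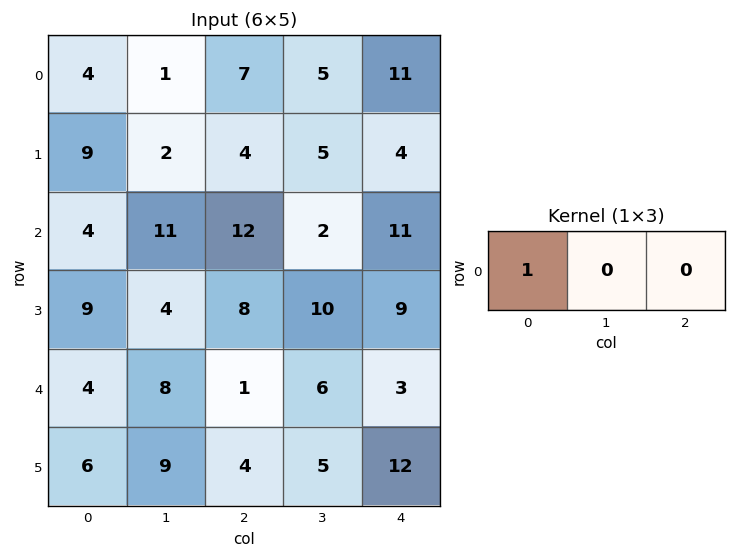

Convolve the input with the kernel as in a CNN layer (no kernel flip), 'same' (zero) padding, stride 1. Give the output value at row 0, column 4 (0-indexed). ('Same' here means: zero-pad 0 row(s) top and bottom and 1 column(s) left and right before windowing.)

The receptive field on the zero-padded input at this output position is [5 11 0]. Elementwise product with the kernel and sum: 5·1.

5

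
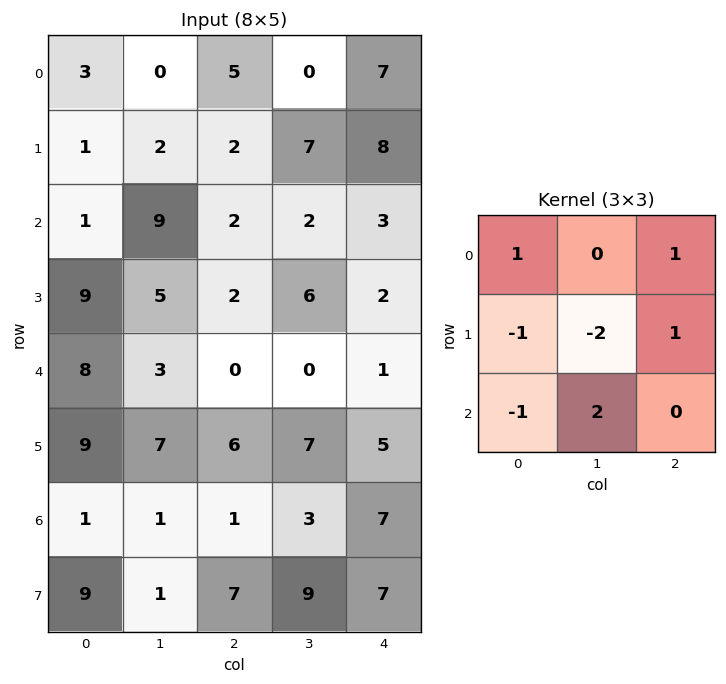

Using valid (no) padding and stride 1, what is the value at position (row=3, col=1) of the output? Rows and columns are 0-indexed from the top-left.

The receptive field on the input at this output position is [5 2 6 / 3 0 0 / 7 6 7]. Elementwise product with the kernel and sum: 5·1 + 6·1 + 3·-1 + 0·-2 + 0·1 + 7·-1 + 6·2.

13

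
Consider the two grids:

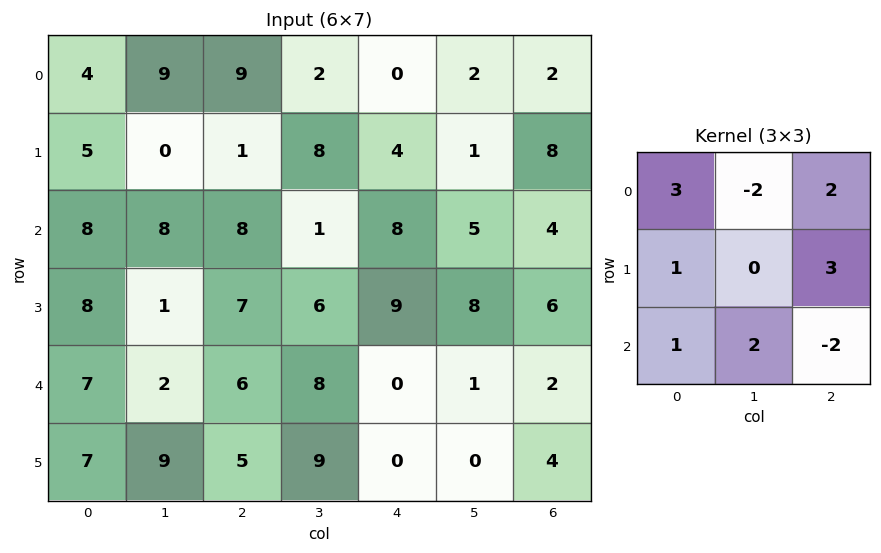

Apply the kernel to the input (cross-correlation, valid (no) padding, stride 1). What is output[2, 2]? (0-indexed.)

94

The receptive field on the input at this output position is [8 1 8 / 7 6 9 / 6 8 0]. Elementwise product with the kernel and sum: 8·3 + 1·-2 + 8·2 + 7·1 + 9·3 + 6·1 + 8·2 + 0·-2.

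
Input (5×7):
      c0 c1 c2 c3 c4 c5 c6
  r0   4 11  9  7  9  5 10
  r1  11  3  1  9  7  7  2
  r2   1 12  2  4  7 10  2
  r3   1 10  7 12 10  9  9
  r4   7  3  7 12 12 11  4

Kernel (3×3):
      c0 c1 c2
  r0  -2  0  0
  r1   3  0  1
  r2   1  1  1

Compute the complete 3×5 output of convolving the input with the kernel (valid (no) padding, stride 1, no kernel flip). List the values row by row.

Output[0,0]: The receptive field on the input at this output position is [4 11 9 / 11 3 1 / 1 12 2]. Elementwise product with the kernel and sum: 4·-2 + 11·3 + 1·1 + 1·1 + 12·1 + 2·1.
Output[0,1]: The receptive field on the input at this output position is [11 9 7 / 3 1 9 / 12 2 4]. Elementwise product with the kernel and sum: 11·-2 + 3·3 + 9·1 + 12·1 + 2·1 + 4·1.

41 14 5 41 24
1 63 40 35 37
25 40 58 72 52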